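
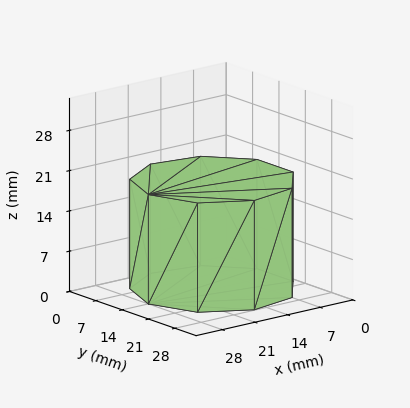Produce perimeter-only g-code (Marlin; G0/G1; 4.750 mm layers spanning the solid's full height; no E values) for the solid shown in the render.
Reading the render: the shape is a regular 9-sided prism (a cylinder approximated with 9 flat sides), circumscribed radius ≈ 14 mm, height ≈ 19 mm (dimensions read to the nearest mm from the axis ticks). For the g-code, the solid's height is divided into equal slices at the stated Δz and each level perimeter traced with G1 moves after a G0 lift.

; perimeter-only toolpath
G21 ; units = mm
G90 ; absolute positioning
G28 ; home
; layer 1
G0 Z4.750
G0 X28.000 Y14.000
G1 X24.725 Y22.999
G1 X16.431 Y27.787
G1 X7.000 Y26.124
G1 X0.844 Y18.788
G1 X0.844 Y9.212
G1 X7.000 Y1.876
G1 X16.431 Y0.213
G1 X24.725 Y5.001
G1 X28.000 Y14.000
; layer 2
G0 Z9.500
G0 X28.000 Y14.000
G1 X24.725 Y22.999
G1 X16.431 Y27.787
G1 X7.000 Y26.124
G1 X0.844 Y18.788
G1 X0.844 Y9.212
G1 X7.000 Y1.876
G1 X16.431 Y0.213
G1 X24.725 Y5.001
G1 X28.000 Y14.000
; layer 3
G0 Z14.250
G0 X28.000 Y14.000
G1 X24.725 Y22.999
G1 X16.431 Y27.787
G1 X7.000 Y26.124
G1 X0.844 Y18.788
G1 X0.844 Y9.212
G1 X7.000 Y1.876
G1 X16.431 Y0.213
G1 X24.725 Y5.001
G1 X28.000 Y14.000
; layer 4
G0 Z19.000
G0 X28.000 Y14.000
G1 X24.725 Y22.999
G1 X16.431 Y27.787
G1 X7.000 Y26.124
G1 X0.844 Y18.788
G1 X0.844 Y9.212
G1 X7.000 Y1.876
G1 X16.431 Y0.213
G1 X24.725 Y5.001
G1 X28.000 Y14.000
M2 ; end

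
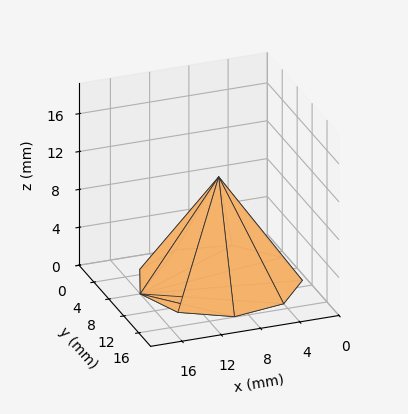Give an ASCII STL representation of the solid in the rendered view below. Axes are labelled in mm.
Reading the render: the shape is a regular 9-sided pyramid, base circumscribed radius ≈ 8 mm, apex at z ≈ 11 mm (dimensions read to the nearest mm from the axis ticks). For the STL, each face is triangulated and given an outward normal.

solid part
  facet normal 0.0000 0.0000 -1.0000
    outer loop
      vertex 9.4 15.9 0.0
      vertex 14.1 13.1 0.0
      vertex 16.0 8.0 0.0
    endloop
  endfacet
  facet normal 0.0000 0.0000 -1.0000
    outer loop
      vertex 4.0 14.9 0.0
      vertex 9.4 15.9 0.0
      vertex 16.0 8.0 0.0
    endloop
  endfacet
  facet normal 0.0000 0.0000 -1.0000
    outer loop
      vertex 0.5 10.7 0.0
      vertex 4.0 14.9 0.0
      vertex 16.0 8.0 0.0
    endloop
  endfacet
  facet normal 0.0000 0.0000 -1.0000
    outer loop
      vertex 0.5 5.3 0.0
      vertex 0.5 10.7 0.0
      vertex 16.0 8.0 0.0
    endloop
  endfacet
  facet normal 0.0000 0.0000 -1.0000
    outer loop
      vertex 4.0 1.1 0.0
      vertex 0.5 5.3 0.0
      vertex 16.0 8.0 0.0
    endloop
  endfacet
  facet normal 0.0000 0.0000 -1.0000
    outer loop
      vertex 9.4 0.1 0.0
      vertex 4.0 1.1 0.0
      vertex 16.0 8.0 0.0
    endloop
  endfacet
  facet normal 0.0000 0.0000 -1.0000
    outer loop
      vertex 14.1 2.9 0.0
      vertex 9.4 0.1 0.0
      vertex 16.0 8.0 0.0
    endloop
  endfacet
  facet normal 0.7744 0.2885 0.5632
    outer loop
      vertex 16.0 8.0 0.0
      vertex 14.1 13.1 0.0
      vertex 8.0 8.0 11.0
    endloop
  endfacet
  facet normal 0.4228 0.7097 0.5635
    outer loop
      vertex 14.1 13.1 0.0
      vertex 9.4 15.9 0.0
      vertex 8.0 8.0 11.0
    endloop
  endfacet
  facet normal -0.1504 0.8120 0.5640
    outer loop
      vertex 9.4 15.9 0.0
      vertex 4.0 14.9 0.0
      vertex 8.0 8.0 11.0
    endloop
  endfacet
  facet normal -0.6350 0.5292 0.5628
    outer loop
      vertex 4.0 14.9 0.0
      vertex 0.5 10.7 0.0
      vertex 8.0 8.0 11.0
    endloop
  endfacet
  facet normal -0.8262 0.0000 0.5633
    outer loop
      vertex 0.5 10.7 0.0
      vertex 0.5 5.3 0.0
      vertex 8.0 8.0 11.0
    endloop
  endfacet
  facet normal -0.6350 -0.5292 0.5628
    outer loop
      vertex 0.5 5.3 0.0
      vertex 4.0 1.1 0.0
      vertex 8.0 8.0 11.0
    endloop
  endfacet
  facet normal -0.1504 -0.8120 0.5640
    outer loop
      vertex 4.0 1.1 0.0
      vertex 9.4 0.1 0.0
      vertex 8.0 8.0 11.0
    endloop
  endfacet
  facet normal 0.4228 -0.7097 0.5635
    outer loop
      vertex 9.4 0.1 0.0
      vertex 14.1 2.9 0.0
      vertex 8.0 8.0 11.0
    endloop
  endfacet
  facet normal 0.7744 -0.2885 0.5632
    outer loop
      vertex 14.1 2.9 0.0
      vertex 16.0 8.0 0.0
      vertex 8.0 8.0 11.0
    endloop
  endfacet
endsolid part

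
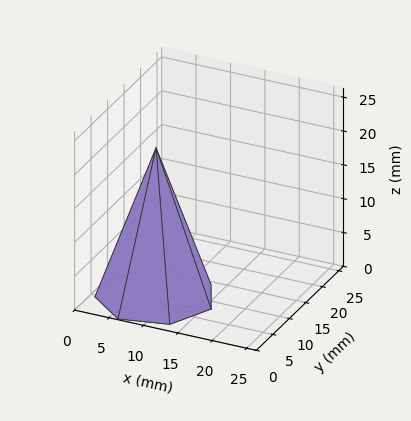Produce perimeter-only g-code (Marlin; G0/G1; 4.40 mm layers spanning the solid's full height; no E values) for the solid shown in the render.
Reading the render: the shape is a regular 7-sided pyramid, base circumscribed radius ≈ 8 mm, apex at z ≈ 22 mm (dimensions read to the nearest mm from the axis ticks). For the g-code, the solid's height is divided into equal slices at the stated Δz and each level perimeter traced with G1 moves after a G0 lift.

; perimeter-only toolpath
G21 ; units = mm
G90 ; absolute positioning
G28 ; home
; layer 1
G0 Z4.40
G0 X14.40 Y8.00
G1 X11.99 Y13.00
G1 X6.58 Y14.24
G1 X2.23 Y10.78
G1 X2.23 Y5.22
G1 X6.58 Y1.76
G1 X11.99 Y3.00
G1 X14.40 Y8.00
; layer 2
G0 Z8.80
G0 X12.80 Y8.00
G1 X10.99 Y11.75
G1 X6.93 Y12.68
G1 X3.67 Y10.08
G1 X3.67 Y5.92
G1 X6.93 Y3.32
G1 X10.99 Y4.25
G1 X12.80 Y8.00
; layer 3
G0 Z13.20
G0 X11.20 Y8.00
G1 X10.00 Y10.50
G1 X7.29 Y11.12
G1 X5.12 Y9.39
G1 X5.12 Y6.61
G1 X7.29 Y4.88
G1 X10.00 Y5.50
G1 X11.20 Y8.00
; layer 4
G0 Z17.60
G0 X9.60 Y8.00
G1 X9.00 Y9.25
G1 X7.64 Y9.56
G1 X6.56 Y8.69
G1 X6.56 Y7.31
G1 X7.64 Y6.44
G1 X9.00 Y6.75
G1 X9.60 Y8.00
M2 ; end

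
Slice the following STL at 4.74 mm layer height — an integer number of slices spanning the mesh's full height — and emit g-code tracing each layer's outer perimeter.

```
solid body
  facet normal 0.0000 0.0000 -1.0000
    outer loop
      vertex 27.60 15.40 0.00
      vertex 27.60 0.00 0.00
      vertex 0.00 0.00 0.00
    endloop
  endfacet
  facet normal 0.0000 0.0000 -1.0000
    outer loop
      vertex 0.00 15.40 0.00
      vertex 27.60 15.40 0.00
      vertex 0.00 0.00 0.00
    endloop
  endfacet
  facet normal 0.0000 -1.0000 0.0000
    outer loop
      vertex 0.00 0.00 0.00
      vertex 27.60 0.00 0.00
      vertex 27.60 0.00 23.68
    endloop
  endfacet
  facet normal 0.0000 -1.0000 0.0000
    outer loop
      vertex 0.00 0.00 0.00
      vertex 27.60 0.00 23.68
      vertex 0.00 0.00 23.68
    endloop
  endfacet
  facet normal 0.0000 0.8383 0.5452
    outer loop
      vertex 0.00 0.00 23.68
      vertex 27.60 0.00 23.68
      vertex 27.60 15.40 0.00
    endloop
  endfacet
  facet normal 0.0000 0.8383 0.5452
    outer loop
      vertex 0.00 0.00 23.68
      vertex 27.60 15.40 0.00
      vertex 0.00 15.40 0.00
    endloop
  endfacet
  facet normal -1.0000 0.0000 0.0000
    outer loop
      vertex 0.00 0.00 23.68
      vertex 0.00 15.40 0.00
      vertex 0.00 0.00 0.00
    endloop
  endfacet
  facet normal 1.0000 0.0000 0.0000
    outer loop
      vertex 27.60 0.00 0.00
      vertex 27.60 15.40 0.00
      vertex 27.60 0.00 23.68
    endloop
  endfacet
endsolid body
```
; perimeter-only toolpath
G21 ; units = mm
G90 ; absolute positioning
G28 ; home
; layer 1
G0 Z4.74
G0 X0.00 Y0.00
G1 X27.60 Y0.00
G1 X27.60 Y12.32
G1 X0.00 Y12.32
G1 X0.00 Y0.00
; layer 2
G0 Z9.47
G0 X0.00 Y0.00
G1 X27.60 Y0.00
G1 X27.60 Y9.24
G1 X0.00 Y9.24
G1 X0.00 Y0.00
; layer 3
G0 Z14.21
G0 X0.00 Y0.00
G1 X27.60 Y0.00
G1 X27.60 Y6.16
G1 X0.00 Y6.16
G1 X0.00 Y0.00
; layer 4
G0 Z18.94
G0 X0.00 Y0.00
G1 X27.60 Y0.00
G1 X27.60 Y3.08
G1 X0.00 Y3.08
G1 X0.00 Y0.00
M2 ; end

The solid is a wedge (ramp): 27.6 × 15.4 mm base, rising to 23.7 mm along the y=0 edge and sloping linearly to z=0 at y=15.4. Slicing at Δz = 4.74 mm — 5 equal slices spanning the solid's height, so layer i sits at z = i·h/5 — gives 4 non-empty perimeters. Each is a 4-segment closed polygon; G0 lifts to the layer z and rapids to the start vertex, then G1 traces the edges. The cross-section shrinks linearly with z (the slice at the apex is degenerate and omitted).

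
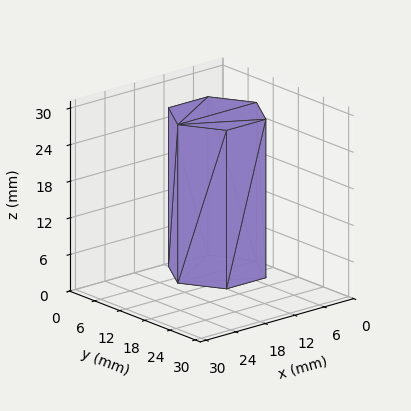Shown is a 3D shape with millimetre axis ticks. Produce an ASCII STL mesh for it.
Reading the render: the shape is a regular 6-sided prism (a cylinder approximated with 6 flat sides), circumscribed radius ≈ 8 mm, height ≈ 26 mm (dimensions read to the nearest mm from the axis ticks). For the STL, each face is triangulated and given an outward normal.

solid part
  facet normal 0.0000 0.0000 -1.0000
    outer loop
      vertex 4.000 14.928 0.000
      vertex 12.000 14.928 0.000
      vertex 16.000 8.000 0.000
    endloop
  endfacet
  facet normal 0.0000 0.0000 -1.0000
    outer loop
      vertex 0.000 8.000 0.000
      vertex 4.000 14.928 0.000
      vertex 16.000 8.000 0.000
    endloop
  endfacet
  facet normal 0.0000 0.0000 -1.0000
    outer loop
      vertex 4.000 1.072 0.000
      vertex 0.000 8.000 0.000
      vertex 16.000 8.000 0.000
    endloop
  endfacet
  facet normal 0.0000 0.0000 -1.0000
    outer loop
      vertex 12.000 1.072 0.000
      vertex 4.000 1.072 0.000
      vertex 16.000 8.000 0.000
    endloop
  endfacet
  facet normal 0.0000 0.0000 1.0000
    outer loop
      vertex 16.000 8.000 26.000
      vertex 12.000 14.928 26.000
      vertex 4.000 14.928 26.000
    endloop
  endfacet
  facet normal 0.0000 0.0000 1.0000
    outer loop
      vertex 16.000 8.000 26.000
      vertex 4.000 14.928 26.000
      vertex 0.000 8.000 26.000
    endloop
  endfacet
  facet normal 0.0000 0.0000 1.0000
    outer loop
      vertex 16.000 8.000 26.000
      vertex 0.000 8.000 26.000
      vertex 4.000 1.072 26.000
    endloop
  endfacet
  facet normal 0.0000 0.0000 1.0000
    outer loop
      vertex 16.000 8.000 26.000
      vertex 4.000 1.072 26.000
      vertex 12.000 1.072 26.000
    endloop
  endfacet
  facet normal 0.8660 0.5000 0.0000
    outer loop
      vertex 16.000 8.000 0.000
      vertex 12.000 14.928 0.000
      vertex 12.000 14.928 26.000
    endloop
  endfacet
  facet normal 0.8660 0.5000 0.0000
    outer loop
      vertex 16.000 8.000 0.000
      vertex 12.000 14.928 26.000
      vertex 16.000 8.000 26.000
    endloop
  endfacet
  facet normal 0.0000 1.0000 0.0000
    outer loop
      vertex 12.000 14.928 0.000
      vertex 4.000 14.928 0.000
      vertex 4.000 14.928 26.000
    endloop
  endfacet
  facet normal 0.0000 1.0000 0.0000
    outer loop
      vertex 12.000 14.928 0.000
      vertex 4.000 14.928 26.000
      vertex 12.000 14.928 26.000
    endloop
  endfacet
  facet normal -0.8660 0.5000 0.0000
    outer loop
      vertex 4.000 14.928 0.000
      vertex 0.000 8.000 0.000
      vertex 0.000 8.000 26.000
    endloop
  endfacet
  facet normal -0.8660 0.5000 0.0000
    outer loop
      vertex 4.000 14.928 0.000
      vertex 0.000 8.000 26.000
      vertex 4.000 14.928 26.000
    endloop
  endfacet
  facet normal -0.8660 -0.5000 0.0000
    outer loop
      vertex 0.000 8.000 0.000
      vertex 4.000 1.072 0.000
      vertex 4.000 1.072 26.000
    endloop
  endfacet
  facet normal -0.8660 -0.5000 0.0000
    outer loop
      vertex 0.000 8.000 0.000
      vertex 4.000 1.072 26.000
      vertex 0.000 8.000 26.000
    endloop
  endfacet
  facet normal 0.0000 -1.0000 0.0000
    outer loop
      vertex 4.000 1.072 0.000
      vertex 12.000 1.072 0.000
      vertex 12.000 1.072 26.000
    endloop
  endfacet
  facet normal 0.0000 -1.0000 0.0000
    outer loop
      vertex 4.000 1.072 0.000
      vertex 12.000 1.072 26.000
      vertex 4.000 1.072 26.000
    endloop
  endfacet
  facet normal 0.8660 -0.5000 0.0000
    outer loop
      vertex 12.000 1.072 0.000
      vertex 16.000 8.000 0.000
      vertex 16.000 8.000 26.000
    endloop
  endfacet
  facet normal 0.8660 -0.5000 0.0000
    outer loop
      vertex 12.000 1.072 0.000
      vertex 16.000 8.000 26.000
      vertex 12.000 1.072 26.000
    endloop
  endfacet
endsolid part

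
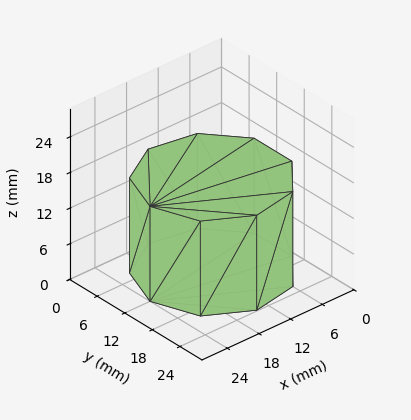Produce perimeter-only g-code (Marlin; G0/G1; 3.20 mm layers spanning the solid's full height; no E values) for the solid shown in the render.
Reading the render: the shape is a regular 9-sided prism (a cylinder approximated with 9 flat sides), circumscribed radius ≈ 12 mm, height ≈ 16 mm (dimensions read to the nearest mm from the axis ticks). For the g-code, the solid's height is divided into equal slices at the stated Δz and each level perimeter traced with G1 moves after a G0 lift.

; perimeter-only toolpath
G21 ; units = mm
G90 ; absolute positioning
G28 ; home
; layer 1
G0 Z3.20
G0 X24.00 Y12.00
G1 X21.19 Y19.71
G1 X14.08 Y23.82
G1 X6.00 Y22.39
G1 X0.72 Y16.10
G1 X0.72 Y7.90
G1 X6.00 Y1.61
G1 X14.08 Y0.18
G1 X21.19 Y4.29
G1 X24.00 Y12.00
; layer 2
G0 Z6.40
G0 X24.00 Y12.00
G1 X21.19 Y19.71
G1 X14.08 Y23.82
G1 X6.00 Y22.39
G1 X0.72 Y16.10
G1 X0.72 Y7.90
G1 X6.00 Y1.61
G1 X14.08 Y0.18
G1 X21.19 Y4.29
G1 X24.00 Y12.00
; layer 3
G0 Z9.60
G0 X24.00 Y12.00
G1 X21.19 Y19.71
G1 X14.08 Y23.82
G1 X6.00 Y22.39
G1 X0.72 Y16.10
G1 X0.72 Y7.90
G1 X6.00 Y1.61
G1 X14.08 Y0.18
G1 X21.19 Y4.29
G1 X24.00 Y12.00
; layer 4
G0 Z12.80
G0 X24.00 Y12.00
G1 X21.19 Y19.71
G1 X14.08 Y23.82
G1 X6.00 Y22.39
G1 X0.72 Y16.10
G1 X0.72 Y7.90
G1 X6.00 Y1.61
G1 X14.08 Y0.18
G1 X21.19 Y4.29
G1 X24.00 Y12.00
; layer 5
G0 Z16.00
G0 X24.00 Y12.00
G1 X21.19 Y19.71
G1 X14.08 Y23.82
G1 X6.00 Y22.39
G1 X0.72 Y16.10
G1 X0.72 Y7.90
G1 X6.00 Y1.61
G1 X14.08 Y0.18
G1 X21.19 Y4.29
G1 X24.00 Y12.00
M2 ; end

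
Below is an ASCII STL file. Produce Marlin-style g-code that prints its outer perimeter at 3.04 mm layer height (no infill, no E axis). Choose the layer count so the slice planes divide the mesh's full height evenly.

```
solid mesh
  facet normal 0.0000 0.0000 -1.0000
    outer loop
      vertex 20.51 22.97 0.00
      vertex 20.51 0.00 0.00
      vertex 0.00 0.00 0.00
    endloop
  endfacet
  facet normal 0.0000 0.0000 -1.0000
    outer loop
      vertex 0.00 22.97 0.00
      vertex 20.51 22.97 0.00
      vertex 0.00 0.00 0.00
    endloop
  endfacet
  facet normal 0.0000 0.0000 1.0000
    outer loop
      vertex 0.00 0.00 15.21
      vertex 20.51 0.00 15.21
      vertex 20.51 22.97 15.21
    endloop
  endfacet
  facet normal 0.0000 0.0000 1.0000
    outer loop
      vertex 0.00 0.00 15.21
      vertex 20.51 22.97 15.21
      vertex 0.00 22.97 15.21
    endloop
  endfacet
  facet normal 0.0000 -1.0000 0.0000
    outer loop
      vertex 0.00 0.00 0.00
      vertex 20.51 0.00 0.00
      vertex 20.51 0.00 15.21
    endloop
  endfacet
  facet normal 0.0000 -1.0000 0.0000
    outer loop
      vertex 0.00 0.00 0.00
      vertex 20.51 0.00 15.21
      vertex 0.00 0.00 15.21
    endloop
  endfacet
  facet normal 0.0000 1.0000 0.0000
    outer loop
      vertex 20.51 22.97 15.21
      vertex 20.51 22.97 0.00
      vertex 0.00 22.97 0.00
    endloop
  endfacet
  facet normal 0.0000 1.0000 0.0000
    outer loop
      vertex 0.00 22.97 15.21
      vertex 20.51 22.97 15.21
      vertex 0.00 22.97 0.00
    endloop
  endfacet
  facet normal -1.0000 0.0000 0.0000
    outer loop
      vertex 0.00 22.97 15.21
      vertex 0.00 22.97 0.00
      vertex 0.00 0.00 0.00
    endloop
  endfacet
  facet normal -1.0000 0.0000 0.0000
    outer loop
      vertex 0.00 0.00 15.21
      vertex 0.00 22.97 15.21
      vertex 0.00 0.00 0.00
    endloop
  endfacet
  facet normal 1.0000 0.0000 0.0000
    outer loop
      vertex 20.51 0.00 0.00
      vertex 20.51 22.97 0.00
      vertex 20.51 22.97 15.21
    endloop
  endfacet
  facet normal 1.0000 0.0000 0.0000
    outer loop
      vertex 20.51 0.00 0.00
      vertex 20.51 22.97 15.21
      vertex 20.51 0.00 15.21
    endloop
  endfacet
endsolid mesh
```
; perimeter-only toolpath
G21 ; units = mm
G90 ; absolute positioning
G28 ; home
; layer 1
G0 Z3.04
G0 X0.00 Y0.00
G1 X20.51 Y0.00
G1 X20.51 Y22.97
G1 X0.00 Y22.97
G1 X0.00 Y0.00
; layer 2
G0 Z6.08
G0 X0.00 Y0.00
G1 X20.51 Y0.00
G1 X20.51 Y22.97
G1 X0.00 Y22.97
G1 X0.00 Y0.00
; layer 3
G0 Z9.13
G0 X0.00 Y0.00
G1 X20.51 Y0.00
G1 X20.51 Y22.97
G1 X0.00 Y22.97
G1 X0.00 Y0.00
; layer 4
G0 Z12.17
G0 X0.00 Y0.00
G1 X20.51 Y0.00
G1 X20.51 Y22.97
G1 X0.00 Y22.97
G1 X0.00 Y0.00
; layer 5
G0 Z15.21
G0 X0.00 Y0.00
G1 X20.51 Y0.00
G1 X20.51 Y22.97
G1 X0.00 Y22.97
G1 X0.00 Y0.00
M2 ; end

The solid is a rectangular box, roughly 20.5 × 23 mm footprint and 15.2 mm tall. Slicing at Δz = 3.04 mm — 5 equal slices spanning the solid's height, so layer i sits at z = i·h/5 — gives 5 non-empty perimeters. Each is a 4-segment closed polygon; G0 lifts to the layer z and rapids to the start vertex, then G1 traces the edges.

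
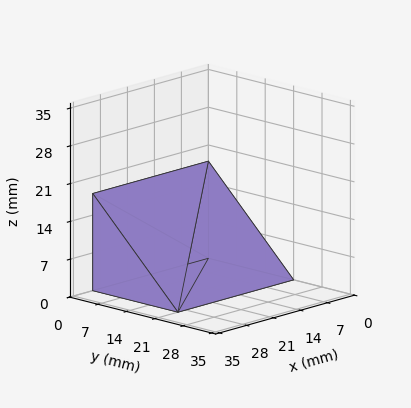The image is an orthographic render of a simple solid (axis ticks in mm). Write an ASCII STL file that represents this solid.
Reading the render: the shape is a wedge (ramp): 30 × 21 mm base, rising to 18 mm along the y=0 edge and sloping linearly to z=0 at y=21 (dimensions read to the nearest mm from the axis ticks). For the STL, each face is triangulated and given an outward normal.

solid part
  facet normal 0.0000 0.0000 -1.0000
    outer loop
      vertex 30.00 21.00 0.00
      vertex 30.00 0.00 0.00
      vertex 0.00 0.00 0.00
    endloop
  endfacet
  facet normal 0.0000 0.0000 -1.0000
    outer loop
      vertex 0.00 21.00 0.00
      vertex 30.00 21.00 0.00
      vertex 0.00 0.00 0.00
    endloop
  endfacet
  facet normal 0.0000 -1.0000 0.0000
    outer loop
      vertex 0.00 0.00 0.00
      vertex 30.00 0.00 0.00
      vertex 30.00 0.00 18.00
    endloop
  endfacet
  facet normal 0.0000 -1.0000 0.0000
    outer loop
      vertex 0.00 0.00 0.00
      vertex 30.00 0.00 18.00
      vertex 0.00 0.00 18.00
    endloop
  endfacet
  facet normal 0.0000 0.6508 0.7593
    outer loop
      vertex 0.00 0.00 18.00
      vertex 30.00 0.00 18.00
      vertex 30.00 21.00 0.00
    endloop
  endfacet
  facet normal 0.0000 0.6508 0.7593
    outer loop
      vertex 0.00 0.00 18.00
      vertex 30.00 21.00 0.00
      vertex 0.00 21.00 0.00
    endloop
  endfacet
  facet normal -1.0000 0.0000 0.0000
    outer loop
      vertex 0.00 0.00 18.00
      vertex 0.00 21.00 0.00
      vertex 0.00 0.00 0.00
    endloop
  endfacet
  facet normal 1.0000 0.0000 0.0000
    outer loop
      vertex 30.00 0.00 0.00
      vertex 30.00 21.00 0.00
      vertex 30.00 0.00 18.00
    endloop
  endfacet
endsolid part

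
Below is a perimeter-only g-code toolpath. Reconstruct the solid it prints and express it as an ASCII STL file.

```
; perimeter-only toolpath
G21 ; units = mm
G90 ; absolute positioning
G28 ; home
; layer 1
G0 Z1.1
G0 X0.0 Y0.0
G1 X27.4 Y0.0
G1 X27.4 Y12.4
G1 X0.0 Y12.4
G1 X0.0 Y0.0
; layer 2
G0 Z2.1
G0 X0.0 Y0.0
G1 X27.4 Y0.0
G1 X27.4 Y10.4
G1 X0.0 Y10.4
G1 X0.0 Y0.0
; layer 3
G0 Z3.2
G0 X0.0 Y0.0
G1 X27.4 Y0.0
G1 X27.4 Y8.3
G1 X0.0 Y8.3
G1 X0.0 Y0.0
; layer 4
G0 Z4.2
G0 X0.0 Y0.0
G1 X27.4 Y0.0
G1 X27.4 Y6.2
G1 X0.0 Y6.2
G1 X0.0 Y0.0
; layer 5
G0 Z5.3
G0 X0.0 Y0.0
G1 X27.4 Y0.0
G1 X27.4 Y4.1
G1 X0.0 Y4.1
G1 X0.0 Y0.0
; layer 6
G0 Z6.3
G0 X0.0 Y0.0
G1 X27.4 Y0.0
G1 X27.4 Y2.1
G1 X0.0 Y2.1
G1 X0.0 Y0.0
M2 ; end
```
solid part
  facet normal 0.0000 0.0000 -1.0000
    outer loop
      vertex 27.4 14.5 0.0
      vertex 27.4 0.0 0.0
      vertex 0.0 0.0 0.0
    endloop
  endfacet
  facet normal 0.0000 0.0000 -1.0000
    outer loop
      vertex 0.0 14.5 0.0
      vertex 27.4 14.5 0.0
      vertex 0.0 0.0 0.0
    endloop
  endfacet
  facet normal 0.0000 -1.0000 0.0000
    outer loop
      vertex 0.0 0.0 0.0
      vertex 27.4 0.0 0.0
      vertex 27.4 0.0 7.4
    endloop
  endfacet
  facet normal 0.0000 -1.0000 0.0000
    outer loop
      vertex 0.0 0.0 0.0
      vertex 27.4 0.0 7.4
      vertex 0.0 0.0 7.4
    endloop
  endfacet
  facet normal 0.0000 0.4546 0.8907
    outer loop
      vertex 0.0 0.0 7.4
      vertex 27.4 0.0 7.4
      vertex 27.4 14.5 0.0
    endloop
  endfacet
  facet normal 0.0000 0.4546 0.8907
    outer loop
      vertex 0.0 0.0 7.4
      vertex 27.4 14.5 0.0
      vertex 0.0 14.5 0.0
    endloop
  endfacet
  facet normal -1.0000 0.0000 0.0000
    outer loop
      vertex 0.0 0.0 7.4
      vertex 0.0 14.5 0.0
      vertex 0.0 0.0 0.0
    endloop
  endfacet
  facet normal 1.0000 0.0000 0.0000
    outer loop
      vertex 27.4 0.0 0.0
      vertex 27.4 14.5 0.0
      vertex 27.4 0.0 7.4
    endloop
  endfacet
endsolid part

The G0 Z moves step by Δz≈1.1 mm. The G1 loops shrink linearly with z, so the solid tapers from its base footprint up to z≈7.4. Closing with a flat bottom cap and the tapered top and triangulating gives 8 facets — a wedge (ramp): 27.4 × 14.5 mm base, rising to 7.4 mm along the y=0 edge and sloping linearly to z=0 at y=14.5.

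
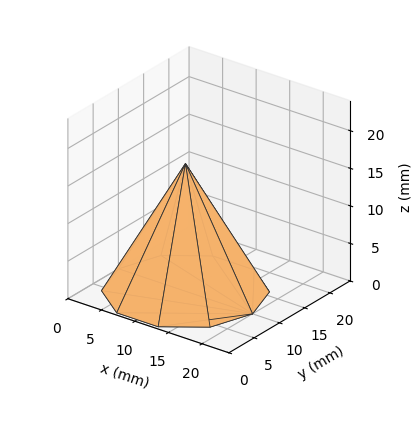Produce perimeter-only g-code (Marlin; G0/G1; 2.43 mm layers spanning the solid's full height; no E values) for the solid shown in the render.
Reading the render: the shape is a regular 10-sided pyramid, base circumscribed radius ≈ 10 mm, apex at z ≈ 17 mm (dimensions read to the nearest mm from the axis ticks). For the g-code, the solid's height is divided into equal slices at the stated Δz and each level perimeter traced with G1 moves after a G0 lift.

; perimeter-only toolpath
G21 ; units = mm
G90 ; absolute positioning
G28 ; home
; layer 1
G0 Z2.43
G0 X18.57 Y10.00
G1 X16.93 Y15.04
G1 X12.65 Y18.15
G1 X7.35 Y18.15
G1 X3.07 Y15.04
G1 X1.43 Y10.00
G1 X3.07 Y4.96
G1 X7.35 Y1.85
G1 X12.65 Y1.85
G1 X16.93 Y4.96
G1 X18.57 Y10.00
; layer 2
G0 Z4.86
G0 X17.14 Y10.00
G1 X15.78 Y14.20
G1 X12.21 Y16.79
G1 X7.79 Y16.79
G1 X4.22 Y14.20
G1 X2.86 Y10.00
G1 X4.22 Y5.80
G1 X7.79 Y3.21
G1 X12.21 Y3.21
G1 X15.78 Y5.80
G1 X17.14 Y10.00
; layer 3
G0 Z7.29
G0 X15.71 Y10.00
G1 X14.62 Y13.36
G1 X11.77 Y15.43
G1 X8.23 Y15.43
G1 X5.38 Y13.36
G1 X4.29 Y10.00
G1 X5.38 Y6.64
G1 X8.23 Y4.57
G1 X11.77 Y4.57
G1 X14.62 Y6.64
G1 X15.71 Y10.00
; layer 4
G0 Z9.71
G0 X14.29 Y10.00
G1 X13.47 Y12.52
G1 X11.32 Y14.08
G1 X8.68 Y14.08
G1 X6.53 Y12.52
G1 X5.71 Y10.00
G1 X6.53 Y7.48
G1 X8.68 Y5.92
G1 X11.32 Y5.92
G1 X13.47 Y7.48
G1 X14.29 Y10.00
; layer 5
G0 Z12.14
G0 X12.86 Y10.00
G1 X12.31 Y11.68
G1 X10.88 Y12.72
G1 X9.12 Y12.72
G1 X7.69 Y11.68
G1 X7.14 Y10.00
G1 X7.69 Y8.32
G1 X9.12 Y7.28
G1 X10.88 Y7.28
G1 X12.31 Y8.32
G1 X12.86 Y10.00
; layer 6
G0 Z14.57
G0 X11.43 Y10.00
G1 X11.16 Y10.84
G1 X10.44 Y11.36
G1 X9.56 Y11.36
G1 X8.84 Y10.84
G1 X8.57 Y10.00
G1 X8.84 Y9.16
G1 X9.56 Y8.64
G1 X10.44 Y8.64
G1 X11.16 Y9.16
G1 X11.43 Y10.00
M2 ; end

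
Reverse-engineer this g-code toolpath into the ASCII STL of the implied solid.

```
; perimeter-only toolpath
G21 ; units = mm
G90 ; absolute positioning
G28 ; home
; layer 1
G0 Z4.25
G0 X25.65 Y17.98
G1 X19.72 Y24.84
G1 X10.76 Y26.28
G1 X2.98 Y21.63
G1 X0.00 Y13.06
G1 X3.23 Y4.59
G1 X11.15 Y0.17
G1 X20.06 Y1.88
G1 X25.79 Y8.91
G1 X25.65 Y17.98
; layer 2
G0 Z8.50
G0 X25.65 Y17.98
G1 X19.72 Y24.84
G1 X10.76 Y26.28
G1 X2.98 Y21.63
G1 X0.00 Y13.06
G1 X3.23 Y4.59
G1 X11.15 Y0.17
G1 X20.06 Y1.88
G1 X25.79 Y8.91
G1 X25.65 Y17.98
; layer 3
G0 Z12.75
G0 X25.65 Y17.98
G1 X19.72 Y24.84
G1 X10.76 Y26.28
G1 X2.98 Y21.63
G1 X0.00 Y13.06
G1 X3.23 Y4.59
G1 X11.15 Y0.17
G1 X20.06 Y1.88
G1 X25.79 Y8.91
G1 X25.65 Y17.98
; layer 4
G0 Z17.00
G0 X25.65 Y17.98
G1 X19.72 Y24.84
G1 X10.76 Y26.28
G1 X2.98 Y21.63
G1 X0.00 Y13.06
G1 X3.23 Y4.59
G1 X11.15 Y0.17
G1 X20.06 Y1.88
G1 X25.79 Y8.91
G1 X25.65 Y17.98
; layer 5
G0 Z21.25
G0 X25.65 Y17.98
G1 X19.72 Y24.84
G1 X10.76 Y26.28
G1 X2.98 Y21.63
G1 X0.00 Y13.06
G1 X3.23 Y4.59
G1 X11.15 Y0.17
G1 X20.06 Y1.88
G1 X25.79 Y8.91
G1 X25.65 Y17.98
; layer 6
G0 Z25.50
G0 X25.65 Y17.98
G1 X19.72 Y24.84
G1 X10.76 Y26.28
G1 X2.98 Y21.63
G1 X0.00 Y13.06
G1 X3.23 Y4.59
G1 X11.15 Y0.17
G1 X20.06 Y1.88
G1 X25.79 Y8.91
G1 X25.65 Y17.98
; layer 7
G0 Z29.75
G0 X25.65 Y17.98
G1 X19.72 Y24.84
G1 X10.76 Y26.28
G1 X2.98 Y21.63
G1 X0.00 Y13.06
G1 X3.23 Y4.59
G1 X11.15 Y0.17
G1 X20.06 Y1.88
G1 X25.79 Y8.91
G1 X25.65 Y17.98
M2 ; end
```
solid part
  facet normal 0.0000 0.0000 -1.0000
    outer loop
      vertex 10.76 26.28 0.00
      vertex 19.72 24.84 0.00
      vertex 25.65 17.98 0.00
    endloop
  endfacet
  facet normal 0.0000 0.0000 -1.0000
    outer loop
      vertex 2.98 21.63 0.00
      vertex 10.76 26.28 0.00
      vertex 25.65 17.98 0.00
    endloop
  endfacet
  facet normal 0.0000 0.0000 -1.0000
    outer loop
      vertex 0.00 13.06 0.00
      vertex 2.98 21.63 0.00
      vertex 25.65 17.98 0.00
    endloop
  endfacet
  facet normal 0.0000 0.0000 -1.0000
    outer loop
      vertex 3.23 4.59 0.00
      vertex 0.00 13.06 0.00
      vertex 25.65 17.98 0.00
    endloop
  endfacet
  facet normal 0.0000 0.0000 -1.0000
    outer loop
      vertex 11.15 0.17 0.00
      vertex 3.23 4.59 0.00
      vertex 25.65 17.98 0.00
    endloop
  endfacet
  facet normal 0.0000 0.0000 -1.0000
    outer loop
      vertex 20.06 1.88 0.00
      vertex 11.15 0.17 0.00
      vertex 25.65 17.98 0.00
    endloop
  endfacet
  facet normal 0.0000 0.0000 -1.0000
    outer loop
      vertex 25.79 8.91 0.00
      vertex 20.06 1.88 0.00
      vertex 25.65 17.98 0.00
    endloop
  endfacet
  facet normal 0.0000 0.0000 1.0000
    outer loop
      vertex 25.65 17.98 29.75
      vertex 19.72 24.84 29.75
      vertex 10.76 26.28 29.75
    endloop
  endfacet
  facet normal 0.0000 0.0000 1.0000
    outer loop
      vertex 25.65 17.98 29.75
      vertex 10.76 26.28 29.75
      vertex 2.98 21.63 29.75
    endloop
  endfacet
  facet normal 0.0000 0.0000 1.0000
    outer loop
      vertex 25.65 17.98 29.75
      vertex 2.98 21.63 29.75
      vertex 0.00 13.06 29.75
    endloop
  endfacet
  facet normal 0.0000 0.0000 1.0000
    outer loop
      vertex 25.65 17.98 29.75
      vertex 0.00 13.06 29.75
      vertex 3.23 4.59 29.75
    endloop
  endfacet
  facet normal 0.0000 0.0000 1.0000
    outer loop
      vertex 25.65 17.98 29.75
      vertex 3.23 4.59 29.75
      vertex 11.15 0.17 29.75
    endloop
  endfacet
  facet normal 0.0000 0.0000 1.0000
    outer loop
      vertex 25.65 17.98 29.75
      vertex 11.15 0.17 29.75
      vertex 20.06 1.88 29.75
    endloop
  endfacet
  facet normal 0.0000 0.0000 1.0000
    outer loop
      vertex 25.65 17.98 29.75
      vertex 20.06 1.88 29.75
      vertex 25.79 8.91 29.75
    endloop
  endfacet
  facet normal 0.7565 0.6540 0.0000
    outer loop
      vertex 25.65 17.98 0.00
      vertex 19.72 24.84 0.00
      vertex 19.72 24.84 29.75
    endloop
  endfacet
  facet normal 0.7565 0.6540 0.0000
    outer loop
      vertex 25.65 17.98 0.00
      vertex 19.72 24.84 29.75
      vertex 25.65 17.98 29.75
    endloop
  endfacet
  facet normal 0.1587 0.9873 0.0000
    outer loop
      vertex 19.72 24.84 0.00
      vertex 10.76 26.28 0.00
      vertex 10.76 26.28 29.75
    endloop
  endfacet
  facet normal 0.1587 0.9873 0.0000
    outer loop
      vertex 19.72 24.84 0.00
      vertex 10.76 26.28 29.75
      vertex 19.72 24.84 29.75
    endloop
  endfacet
  facet normal -0.5130 0.8584 0.0000
    outer loop
      vertex 10.76 26.28 0.00
      vertex 2.98 21.63 0.00
      vertex 2.98 21.63 29.75
    endloop
  endfacet
  facet normal -0.5130 0.8584 0.0000
    outer loop
      vertex 10.76 26.28 0.00
      vertex 2.98 21.63 29.75
      vertex 10.76 26.28 29.75
    endloop
  endfacet
  facet normal -0.9445 0.3284 0.0000
    outer loop
      vertex 2.98 21.63 0.00
      vertex 0.00 13.06 0.00
      vertex 0.00 13.06 29.75
    endloop
  endfacet
  facet normal -0.9445 0.3284 0.0000
    outer loop
      vertex 2.98 21.63 0.00
      vertex 0.00 13.06 29.75
      vertex 2.98 21.63 29.75
    endloop
  endfacet
  facet normal -0.9344 -0.3563 0.0000
    outer loop
      vertex 0.00 13.06 0.00
      vertex 3.23 4.59 0.00
      vertex 3.23 4.59 29.75
    endloop
  endfacet
  facet normal -0.9344 -0.3563 0.0000
    outer loop
      vertex 0.00 13.06 0.00
      vertex 3.23 4.59 29.75
      vertex 0.00 13.06 29.75
    endloop
  endfacet
  facet normal -0.4873 -0.8732 0.0000
    outer loop
      vertex 3.23 4.59 0.00
      vertex 11.15 0.17 0.00
      vertex 11.15 0.17 29.75
    endloop
  endfacet
  facet normal -0.4873 -0.8732 0.0000
    outer loop
      vertex 3.23 4.59 0.00
      vertex 11.15 0.17 29.75
      vertex 3.23 4.59 29.75
    endloop
  endfacet
  facet normal 0.1885 -0.9821 0.0000
    outer loop
      vertex 11.15 0.17 0.00
      vertex 20.06 1.88 0.00
      vertex 20.06 1.88 29.75
    endloop
  endfacet
  facet normal 0.1885 -0.9821 0.0000
    outer loop
      vertex 11.15 0.17 0.00
      vertex 20.06 1.88 29.75
      vertex 11.15 0.17 29.75
    endloop
  endfacet
  facet normal 0.7751 -0.6318 0.0000
    outer loop
      vertex 20.06 1.88 0.00
      vertex 25.79 8.91 0.00
      vertex 25.79 8.91 29.75
    endloop
  endfacet
  facet normal 0.7751 -0.6318 0.0000
    outer loop
      vertex 20.06 1.88 0.00
      vertex 25.79 8.91 29.75
      vertex 20.06 1.88 29.75
    endloop
  endfacet
  facet normal 0.9999 0.0154 0.0000
    outer loop
      vertex 25.79 8.91 0.00
      vertex 25.65 17.98 0.00
      vertex 25.65 17.98 29.75
    endloop
  endfacet
  facet normal 0.9999 0.0154 0.0000
    outer loop
      vertex 25.79 8.91 0.00
      vertex 25.65 17.98 29.75
      vertex 25.79 8.91 29.75
    endloop
  endfacet
endsolid part

The G0 Z moves step by Δz≈4.25 mm. Every layer's G1 loop is the same polygon, so the solid is a straight extrusion of it from z=0 to z≈29.8. Closing with flat bottom and top caps and triangulating gives 32 facets — a regular 9-sided prism (a cylinder approximated with 9 flat sides), circumscribed radius ≈ 13.3 mm, height ≈ 29.8 mm.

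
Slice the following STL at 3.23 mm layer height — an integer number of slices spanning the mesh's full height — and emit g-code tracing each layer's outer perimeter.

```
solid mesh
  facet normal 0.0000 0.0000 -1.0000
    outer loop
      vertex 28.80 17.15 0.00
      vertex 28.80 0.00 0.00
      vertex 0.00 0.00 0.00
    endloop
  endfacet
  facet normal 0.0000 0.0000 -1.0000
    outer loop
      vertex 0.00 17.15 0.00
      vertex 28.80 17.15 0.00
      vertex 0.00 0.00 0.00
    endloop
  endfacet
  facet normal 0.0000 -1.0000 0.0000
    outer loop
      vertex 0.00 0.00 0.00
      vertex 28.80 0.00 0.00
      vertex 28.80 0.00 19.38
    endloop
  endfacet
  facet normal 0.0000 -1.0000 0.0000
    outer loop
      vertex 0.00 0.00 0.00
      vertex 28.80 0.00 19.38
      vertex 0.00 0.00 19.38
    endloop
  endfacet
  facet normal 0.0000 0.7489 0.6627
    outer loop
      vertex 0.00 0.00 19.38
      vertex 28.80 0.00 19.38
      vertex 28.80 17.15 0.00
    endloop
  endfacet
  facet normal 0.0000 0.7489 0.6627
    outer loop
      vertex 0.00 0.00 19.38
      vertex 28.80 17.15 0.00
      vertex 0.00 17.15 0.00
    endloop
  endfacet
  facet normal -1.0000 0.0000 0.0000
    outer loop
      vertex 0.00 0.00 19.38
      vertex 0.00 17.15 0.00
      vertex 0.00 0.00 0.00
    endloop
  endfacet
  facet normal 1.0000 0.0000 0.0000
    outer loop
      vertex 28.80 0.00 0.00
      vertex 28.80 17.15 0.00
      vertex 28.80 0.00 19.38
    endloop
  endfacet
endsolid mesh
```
; perimeter-only toolpath
G21 ; units = mm
G90 ; absolute positioning
G28 ; home
; layer 1
G0 Z3.23
G0 X0.00 Y0.00
G1 X28.80 Y0.00
G1 X28.80 Y14.29
G1 X0.00 Y14.29
G1 X0.00 Y0.00
; layer 2
G0 Z6.46
G0 X0.00 Y0.00
G1 X28.80 Y0.00
G1 X28.80 Y11.43
G1 X0.00 Y11.43
G1 X0.00 Y0.00
; layer 3
G0 Z9.69
G0 X0.00 Y0.00
G1 X28.80 Y0.00
G1 X28.80 Y8.57
G1 X0.00 Y8.57
G1 X0.00 Y0.00
; layer 4
G0 Z12.92
G0 X0.00 Y0.00
G1 X28.80 Y0.00
G1 X28.80 Y5.72
G1 X0.00 Y5.72
G1 X0.00 Y0.00
; layer 5
G0 Z16.15
G0 X0.00 Y0.00
G1 X28.80 Y0.00
G1 X28.80 Y2.86
G1 X0.00 Y2.86
G1 X0.00 Y0.00
M2 ; end

The solid is a wedge (ramp): 28.8 × 17.1 mm base, rising to 19.4 mm along the y=0 edge and sloping linearly to z=0 at y=17.1. Slicing at Δz = 3.23 mm — 6 equal slices spanning the solid's height, so layer i sits at z = i·h/6 — gives 5 non-empty perimeters. Each is a 4-segment closed polygon; G0 lifts to the layer z and rapids to the start vertex, then G1 traces the edges. The cross-section shrinks linearly with z (the slice at the apex is degenerate and omitted).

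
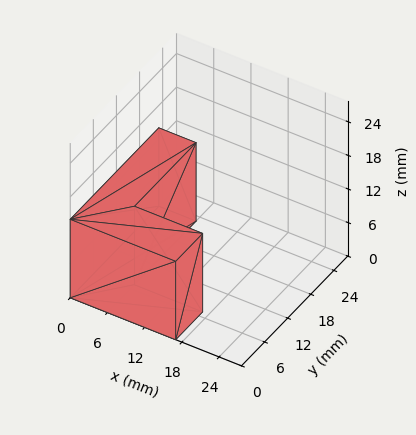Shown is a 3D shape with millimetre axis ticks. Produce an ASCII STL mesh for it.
Reading the render: the shape is an L-shaped prism: outer 17 × 23 mm, arm thicknesses ≈ 7 mm (horizontal) and 6 mm (vertical), extruded 14 mm in z (dimensions read to the nearest mm from the axis ticks). For the STL, each face is triangulated and given an outward normal.

solid part
  facet normal 0.0000 0.0000 -1.0000
    outer loop
      vertex 17.000 7.000 0.000
      vertex 17.000 0.000 0.000
      vertex 0.000 0.000 0.000
    endloop
  endfacet
  facet normal 0.0000 0.0000 -1.0000
    outer loop
      vertex 6.000 7.000 0.000
      vertex 17.000 7.000 0.000
      vertex 0.000 0.000 0.000
    endloop
  endfacet
  facet normal 0.0000 0.0000 -1.0000
    outer loop
      vertex 6.000 23.000 0.000
      vertex 6.000 7.000 0.000
      vertex 0.000 0.000 0.000
    endloop
  endfacet
  facet normal 0.0000 0.0000 -1.0000
    outer loop
      vertex 0.000 23.000 0.000
      vertex 6.000 23.000 0.000
      vertex 0.000 0.000 0.000
    endloop
  endfacet
  facet normal 0.0000 0.0000 1.0000
    outer loop
      vertex 0.000 0.000 14.000
      vertex 17.000 0.000 14.000
      vertex 17.000 7.000 14.000
    endloop
  endfacet
  facet normal 0.0000 0.0000 1.0000
    outer loop
      vertex 0.000 0.000 14.000
      vertex 17.000 7.000 14.000
      vertex 6.000 7.000 14.000
    endloop
  endfacet
  facet normal 0.0000 0.0000 1.0000
    outer loop
      vertex 0.000 0.000 14.000
      vertex 6.000 7.000 14.000
      vertex 6.000 23.000 14.000
    endloop
  endfacet
  facet normal 0.0000 0.0000 1.0000
    outer loop
      vertex 0.000 0.000 14.000
      vertex 6.000 23.000 14.000
      vertex 0.000 23.000 14.000
    endloop
  endfacet
  facet normal 0.0000 -1.0000 0.0000
    outer loop
      vertex 0.000 0.000 0.000
      vertex 17.000 0.000 0.000
      vertex 17.000 0.000 14.000
    endloop
  endfacet
  facet normal 0.0000 -1.0000 0.0000
    outer loop
      vertex 0.000 0.000 0.000
      vertex 17.000 0.000 14.000
      vertex 0.000 0.000 14.000
    endloop
  endfacet
  facet normal 1.0000 0.0000 0.0000
    outer loop
      vertex 17.000 0.000 0.000
      vertex 17.000 7.000 0.000
      vertex 17.000 7.000 14.000
    endloop
  endfacet
  facet normal 1.0000 0.0000 0.0000
    outer loop
      vertex 17.000 0.000 0.000
      vertex 17.000 7.000 14.000
      vertex 17.000 0.000 14.000
    endloop
  endfacet
  facet normal 0.0000 1.0000 0.0000
    outer loop
      vertex 17.000 7.000 0.000
      vertex 6.000 7.000 0.000
      vertex 6.000 7.000 14.000
    endloop
  endfacet
  facet normal 0.0000 1.0000 0.0000
    outer loop
      vertex 17.000 7.000 0.000
      vertex 6.000 7.000 14.000
      vertex 17.000 7.000 14.000
    endloop
  endfacet
  facet normal 1.0000 0.0000 0.0000
    outer loop
      vertex 6.000 7.000 0.000
      vertex 6.000 23.000 0.000
      vertex 6.000 23.000 14.000
    endloop
  endfacet
  facet normal 1.0000 0.0000 0.0000
    outer loop
      vertex 6.000 7.000 0.000
      vertex 6.000 23.000 14.000
      vertex 6.000 7.000 14.000
    endloop
  endfacet
  facet normal 0.0000 1.0000 0.0000
    outer loop
      vertex 6.000 23.000 0.000
      vertex 0.000 23.000 0.000
      vertex 0.000 23.000 14.000
    endloop
  endfacet
  facet normal 0.0000 1.0000 0.0000
    outer loop
      vertex 6.000 23.000 0.000
      vertex 0.000 23.000 14.000
      vertex 6.000 23.000 14.000
    endloop
  endfacet
  facet normal -1.0000 0.0000 0.0000
    outer loop
      vertex 0.000 23.000 0.000
      vertex 0.000 0.000 0.000
      vertex 0.000 0.000 14.000
    endloop
  endfacet
  facet normal -1.0000 0.0000 0.0000
    outer loop
      vertex 0.000 23.000 0.000
      vertex 0.000 0.000 14.000
      vertex 0.000 23.000 14.000
    endloop
  endfacet
endsolid part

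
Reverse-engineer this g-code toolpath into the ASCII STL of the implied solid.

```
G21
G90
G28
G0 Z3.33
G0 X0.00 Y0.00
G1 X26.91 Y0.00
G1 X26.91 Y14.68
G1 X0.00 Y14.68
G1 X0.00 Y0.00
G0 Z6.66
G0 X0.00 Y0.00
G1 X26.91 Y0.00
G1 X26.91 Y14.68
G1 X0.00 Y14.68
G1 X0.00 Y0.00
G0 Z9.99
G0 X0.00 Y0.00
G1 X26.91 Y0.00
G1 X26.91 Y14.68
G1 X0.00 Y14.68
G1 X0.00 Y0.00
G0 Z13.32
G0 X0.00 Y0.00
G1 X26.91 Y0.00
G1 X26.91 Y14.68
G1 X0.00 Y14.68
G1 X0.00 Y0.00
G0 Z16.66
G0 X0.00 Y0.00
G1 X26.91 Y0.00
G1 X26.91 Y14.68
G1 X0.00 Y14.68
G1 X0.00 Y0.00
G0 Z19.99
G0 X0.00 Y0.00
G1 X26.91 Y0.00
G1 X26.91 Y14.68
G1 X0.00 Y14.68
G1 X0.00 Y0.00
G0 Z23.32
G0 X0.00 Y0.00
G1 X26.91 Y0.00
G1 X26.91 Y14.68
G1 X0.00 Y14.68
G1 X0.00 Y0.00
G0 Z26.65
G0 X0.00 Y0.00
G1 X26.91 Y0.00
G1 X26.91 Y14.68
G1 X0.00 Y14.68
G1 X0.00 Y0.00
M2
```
solid part
  facet normal 0.0000 0.0000 -1.0000
    outer loop
      vertex 26.91 14.68 0.00
      vertex 26.91 0.00 0.00
      vertex 0.00 0.00 0.00
    endloop
  endfacet
  facet normal 0.0000 0.0000 -1.0000
    outer loop
      vertex 0.00 14.68 0.00
      vertex 26.91 14.68 0.00
      vertex 0.00 0.00 0.00
    endloop
  endfacet
  facet normal 0.0000 0.0000 1.0000
    outer loop
      vertex 0.00 0.00 26.65
      vertex 26.91 0.00 26.65
      vertex 26.91 14.68 26.65
    endloop
  endfacet
  facet normal 0.0000 0.0000 1.0000
    outer loop
      vertex 0.00 0.00 26.65
      vertex 26.91 14.68 26.65
      vertex 0.00 14.68 26.65
    endloop
  endfacet
  facet normal 0.0000 -1.0000 0.0000
    outer loop
      vertex 0.00 0.00 0.00
      vertex 26.91 0.00 0.00
      vertex 26.91 0.00 26.65
    endloop
  endfacet
  facet normal 0.0000 -1.0000 0.0000
    outer loop
      vertex 0.00 0.00 0.00
      vertex 26.91 0.00 26.65
      vertex 0.00 0.00 26.65
    endloop
  endfacet
  facet normal 0.0000 1.0000 0.0000
    outer loop
      vertex 26.91 14.68 26.65
      vertex 26.91 14.68 0.00
      vertex 0.00 14.68 0.00
    endloop
  endfacet
  facet normal 0.0000 1.0000 0.0000
    outer loop
      vertex 0.00 14.68 26.65
      vertex 26.91 14.68 26.65
      vertex 0.00 14.68 0.00
    endloop
  endfacet
  facet normal -1.0000 0.0000 0.0000
    outer loop
      vertex 0.00 14.68 26.65
      vertex 0.00 14.68 0.00
      vertex 0.00 0.00 0.00
    endloop
  endfacet
  facet normal -1.0000 0.0000 0.0000
    outer loop
      vertex 0.00 0.00 26.65
      vertex 0.00 14.68 26.65
      vertex 0.00 0.00 0.00
    endloop
  endfacet
  facet normal 1.0000 0.0000 0.0000
    outer loop
      vertex 26.91 0.00 0.00
      vertex 26.91 14.68 0.00
      vertex 26.91 14.68 26.65
    endloop
  endfacet
  facet normal 1.0000 0.0000 0.0000
    outer loop
      vertex 26.91 0.00 0.00
      vertex 26.91 14.68 26.65
      vertex 26.91 0.00 26.65
    endloop
  endfacet
endsolid part

The G0 Z moves step by Δz≈3.33 mm. Every layer's G1 loop is the same polygon, so the solid is a straight extrusion of it from z=0 to z≈26.6. Closing with flat bottom and top caps and triangulating gives 12 facets — a rectangular box, roughly 26.9 × 14.7 mm footprint and 26.6 mm tall.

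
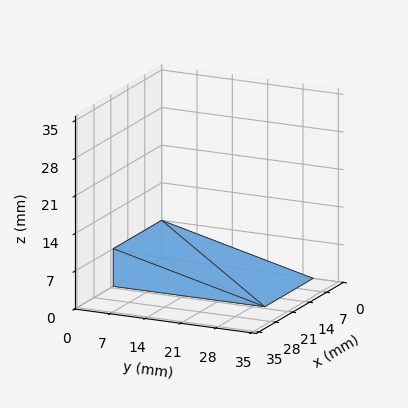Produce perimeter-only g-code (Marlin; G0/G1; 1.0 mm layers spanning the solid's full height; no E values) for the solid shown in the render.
Reading the render: the shape is a wedge (ramp): 20 × 30 mm base, rising to 7 mm along the y=0 edge and sloping linearly to z=0 at y=30 (dimensions read to the nearest mm from the axis ticks). For the g-code, the solid's height is divided into equal slices at the stated Δz and each level perimeter traced with G1 moves after a G0 lift.

; perimeter-only toolpath
G21 ; units = mm
G90 ; absolute positioning
G28 ; home
; layer 1
G0 Z1.0
G0 X0.0 Y0.0
G1 X20.0 Y0.0
G1 X20.0 Y25.7
G1 X0.0 Y25.7
G1 X0.0 Y0.0
; layer 2
G0 Z2.0
G0 X0.0 Y0.0
G1 X20.0 Y0.0
G1 X20.0 Y21.4
G1 X0.0 Y21.4
G1 X0.0 Y0.0
; layer 3
G0 Z3.0
G0 X0.0 Y0.0
G1 X20.0 Y0.0
G1 X20.0 Y17.1
G1 X0.0 Y17.1
G1 X0.0 Y0.0
; layer 4
G0 Z4.0
G0 X0.0 Y0.0
G1 X20.0 Y0.0
G1 X20.0 Y12.9
G1 X0.0 Y12.9
G1 X0.0 Y0.0
; layer 5
G0 Z5.0
G0 X0.0 Y0.0
G1 X20.0 Y0.0
G1 X20.0 Y8.6
G1 X0.0 Y8.6
G1 X0.0 Y0.0
; layer 6
G0 Z6.0
G0 X0.0 Y0.0
G1 X20.0 Y0.0
G1 X20.0 Y4.3
G1 X0.0 Y4.3
G1 X0.0 Y0.0
M2 ; end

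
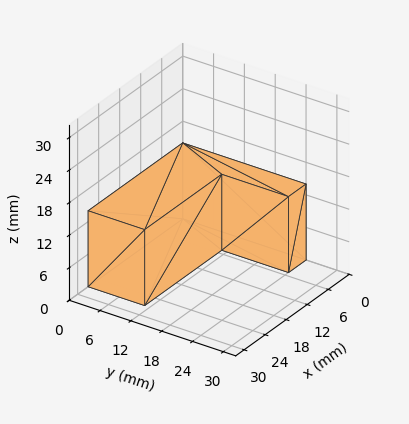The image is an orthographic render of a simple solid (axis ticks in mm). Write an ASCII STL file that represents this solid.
Reading the render: the shape is an L-shaped prism: outer 27 × 24 mm, arm thicknesses ≈ 11 mm (horizontal) and 5 mm (vertical), extruded 14 mm in z (dimensions read to the nearest mm from the axis ticks). For the STL, each face is triangulated and given an outward normal.

solid part
  facet normal 0.0000 0.0000 -1.0000
    outer loop
      vertex 27.000 11.000 0.000
      vertex 27.000 0.000 0.000
      vertex 0.000 0.000 0.000
    endloop
  endfacet
  facet normal 0.0000 0.0000 -1.0000
    outer loop
      vertex 5.000 11.000 0.000
      vertex 27.000 11.000 0.000
      vertex 0.000 0.000 0.000
    endloop
  endfacet
  facet normal 0.0000 0.0000 -1.0000
    outer loop
      vertex 5.000 24.000 0.000
      vertex 5.000 11.000 0.000
      vertex 0.000 0.000 0.000
    endloop
  endfacet
  facet normal 0.0000 0.0000 -1.0000
    outer loop
      vertex 0.000 24.000 0.000
      vertex 5.000 24.000 0.000
      vertex 0.000 0.000 0.000
    endloop
  endfacet
  facet normal 0.0000 0.0000 1.0000
    outer loop
      vertex 0.000 0.000 14.000
      vertex 27.000 0.000 14.000
      vertex 27.000 11.000 14.000
    endloop
  endfacet
  facet normal 0.0000 0.0000 1.0000
    outer loop
      vertex 0.000 0.000 14.000
      vertex 27.000 11.000 14.000
      vertex 5.000 11.000 14.000
    endloop
  endfacet
  facet normal 0.0000 0.0000 1.0000
    outer loop
      vertex 0.000 0.000 14.000
      vertex 5.000 11.000 14.000
      vertex 5.000 24.000 14.000
    endloop
  endfacet
  facet normal 0.0000 0.0000 1.0000
    outer loop
      vertex 0.000 0.000 14.000
      vertex 5.000 24.000 14.000
      vertex 0.000 24.000 14.000
    endloop
  endfacet
  facet normal 0.0000 -1.0000 0.0000
    outer loop
      vertex 0.000 0.000 0.000
      vertex 27.000 0.000 0.000
      vertex 27.000 0.000 14.000
    endloop
  endfacet
  facet normal 0.0000 -1.0000 0.0000
    outer loop
      vertex 0.000 0.000 0.000
      vertex 27.000 0.000 14.000
      vertex 0.000 0.000 14.000
    endloop
  endfacet
  facet normal 1.0000 0.0000 0.0000
    outer loop
      vertex 27.000 0.000 0.000
      vertex 27.000 11.000 0.000
      vertex 27.000 11.000 14.000
    endloop
  endfacet
  facet normal 1.0000 0.0000 0.0000
    outer loop
      vertex 27.000 0.000 0.000
      vertex 27.000 11.000 14.000
      vertex 27.000 0.000 14.000
    endloop
  endfacet
  facet normal 0.0000 1.0000 0.0000
    outer loop
      vertex 27.000 11.000 0.000
      vertex 5.000 11.000 0.000
      vertex 5.000 11.000 14.000
    endloop
  endfacet
  facet normal 0.0000 1.0000 0.0000
    outer loop
      vertex 27.000 11.000 0.000
      vertex 5.000 11.000 14.000
      vertex 27.000 11.000 14.000
    endloop
  endfacet
  facet normal 1.0000 0.0000 0.0000
    outer loop
      vertex 5.000 11.000 0.000
      vertex 5.000 24.000 0.000
      vertex 5.000 24.000 14.000
    endloop
  endfacet
  facet normal 1.0000 0.0000 0.0000
    outer loop
      vertex 5.000 11.000 0.000
      vertex 5.000 24.000 14.000
      vertex 5.000 11.000 14.000
    endloop
  endfacet
  facet normal 0.0000 1.0000 0.0000
    outer loop
      vertex 5.000 24.000 0.000
      vertex 0.000 24.000 0.000
      vertex 0.000 24.000 14.000
    endloop
  endfacet
  facet normal 0.0000 1.0000 0.0000
    outer loop
      vertex 5.000 24.000 0.000
      vertex 0.000 24.000 14.000
      vertex 5.000 24.000 14.000
    endloop
  endfacet
  facet normal -1.0000 0.0000 0.0000
    outer loop
      vertex 0.000 24.000 0.000
      vertex 0.000 0.000 0.000
      vertex 0.000 0.000 14.000
    endloop
  endfacet
  facet normal -1.0000 0.0000 0.0000
    outer loop
      vertex 0.000 24.000 0.000
      vertex 0.000 0.000 14.000
      vertex 0.000 24.000 14.000
    endloop
  endfacet
endsolid part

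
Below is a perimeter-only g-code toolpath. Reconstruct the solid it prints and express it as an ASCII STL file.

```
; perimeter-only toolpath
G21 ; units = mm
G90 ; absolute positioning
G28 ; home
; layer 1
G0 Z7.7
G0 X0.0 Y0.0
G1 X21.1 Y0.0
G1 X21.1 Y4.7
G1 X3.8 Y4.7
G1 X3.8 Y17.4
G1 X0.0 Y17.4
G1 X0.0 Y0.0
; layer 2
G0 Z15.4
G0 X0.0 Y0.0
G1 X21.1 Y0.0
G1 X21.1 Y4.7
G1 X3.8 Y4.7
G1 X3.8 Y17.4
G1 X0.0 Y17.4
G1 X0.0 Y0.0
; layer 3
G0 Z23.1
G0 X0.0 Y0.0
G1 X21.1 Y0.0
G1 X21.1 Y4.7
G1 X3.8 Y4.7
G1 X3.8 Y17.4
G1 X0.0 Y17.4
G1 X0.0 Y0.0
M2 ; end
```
solid part
  facet normal 0.0000 0.0000 -1.0000
    outer loop
      vertex 21.1 4.7 0.0
      vertex 21.1 0.0 0.0
      vertex 0.0 0.0 0.0
    endloop
  endfacet
  facet normal 0.0000 0.0000 -1.0000
    outer loop
      vertex 3.8 4.7 0.0
      vertex 21.1 4.7 0.0
      vertex 0.0 0.0 0.0
    endloop
  endfacet
  facet normal 0.0000 0.0000 -1.0000
    outer loop
      vertex 3.8 17.4 0.0
      vertex 3.8 4.7 0.0
      vertex 0.0 0.0 0.0
    endloop
  endfacet
  facet normal 0.0000 0.0000 -1.0000
    outer loop
      vertex 0.0 17.4 0.0
      vertex 3.8 17.4 0.0
      vertex 0.0 0.0 0.0
    endloop
  endfacet
  facet normal 0.0000 0.0000 1.0000
    outer loop
      vertex 0.0 0.0 23.1
      vertex 21.1 0.0 23.1
      vertex 21.1 4.7 23.1
    endloop
  endfacet
  facet normal 0.0000 0.0000 1.0000
    outer loop
      vertex 0.0 0.0 23.1
      vertex 21.1 4.7 23.1
      vertex 3.8 4.7 23.1
    endloop
  endfacet
  facet normal 0.0000 0.0000 1.0000
    outer loop
      vertex 0.0 0.0 23.1
      vertex 3.8 4.7 23.1
      vertex 3.8 17.4 23.1
    endloop
  endfacet
  facet normal 0.0000 0.0000 1.0000
    outer loop
      vertex 0.0 0.0 23.1
      vertex 3.8 17.4 23.1
      vertex 0.0 17.4 23.1
    endloop
  endfacet
  facet normal 0.0000 -1.0000 0.0000
    outer loop
      vertex 0.0 0.0 0.0
      vertex 21.1 0.0 0.0
      vertex 21.1 0.0 23.1
    endloop
  endfacet
  facet normal 0.0000 -1.0000 0.0000
    outer loop
      vertex 0.0 0.0 0.0
      vertex 21.1 0.0 23.1
      vertex 0.0 0.0 23.1
    endloop
  endfacet
  facet normal 1.0000 0.0000 0.0000
    outer loop
      vertex 21.1 0.0 0.0
      vertex 21.1 4.7 0.0
      vertex 21.1 4.7 23.1
    endloop
  endfacet
  facet normal 1.0000 0.0000 0.0000
    outer loop
      vertex 21.1 0.0 0.0
      vertex 21.1 4.7 23.1
      vertex 21.1 0.0 23.1
    endloop
  endfacet
  facet normal 0.0000 1.0000 0.0000
    outer loop
      vertex 21.1 4.7 0.0
      vertex 3.8 4.7 0.0
      vertex 3.8 4.7 23.1
    endloop
  endfacet
  facet normal 0.0000 1.0000 0.0000
    outer loop
      vertex 21.1 4.7 0.0
      vertex 3.8 4.7 23.1
      vertex 21.1 4.7 23.1
    endloop
  endfacet
  facet normal 1.0000 0.0000 0.0000
    outer loop
      vertex 3.8 4.7 0.0
      vertex 3.8 17.4 0.0
      vertex 3.8 17.4 23.1
    endloop
  endfacet
  facet normal 1.0000 0.0000 0.0000
    outer loop
      vertex 3.8 4.7 0.0
      vertex 3.8 17.4 23.1
      vertex 3.8 4.7 23.1
    endloop
  endfacet
  facet normal 0.0000 1.0000 0.0000
    outer loop
      vertex 3.8 17.4 0.0
      vertex 0.0 17.4 0.0
      vertex 0.0 17.4 23.1
    endloop
  endfacet
  facet normal 0.0000 1.0000 0.0000
    outer loop
      vertex 3.8 17.4 0.0
      vertex 0.0 17.4 23.1
      vertex 3.8 17.4 23.1
    endloop
  endfacet
  facet normal -1.0000 0.0000 0.0000
    outer loop
      vertex 0.0 17.4 0.0
      vertex 0.0 0.0 0.0
      vertex 0.0 0.0 23.1
    endloop
  endfacet
  facet normal -1.0000 0.0000 0.0000
    outer loop
      vertex 0.0 17.4 0.0
      vertex 0.0 0.0 23.1
      vertex 0.0 17.4 23.1
    endloop
  endfacet
endsolid part

The G0 Z moves step by Δz≈7.7 mm. Every layer's G1 loop is the same polygon, so the solid is a straight extrusion of it from z=0 to z≈23.1. Closing with flat bottom and top caps and triangulating gives 20 facets — an L-shaped prism: outer 21.1 × 17.4 mm, arm thicknesses ≈ 4.7 mm (horizontal) and 3.8 mm (vertical), extruded 23.1 mm in z.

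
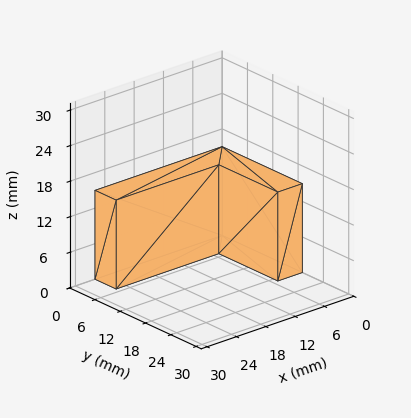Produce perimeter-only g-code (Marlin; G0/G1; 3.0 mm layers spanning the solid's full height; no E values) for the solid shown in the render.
Reading the render: the shape is an L-shaped prism: outer 26 × 19 mm, arm thicknesses ≈ 5 mm (horizontal) and 5 mm (vertical), extruded 15 mm in z (dimensions read to the nearest mm from the axis ticks). For the g-code, the solid's height is divided into equal slices at the stated Δz and each level perimeter traced with G1 moves after a G0 lift.

; perimeter-only toolpath
G21 ; units = mm
G90 ; absolute positioning
G28 ; home
; layer 1
G0 Z3.0
G0 X0.0 Y0.0
G1 X26.0 Y0.0
G1 X26.0 Y5.0
G1 X5.0 Y5.0
G1 X5.0 Y19.0
G1 X0.0 Y19.0
G1 X0.0 Y0.0
; layer 2
G0 Z6.0
G0 X0.0 Y0.0
G1 X26.0 Y0.0
G1 X26.0 Y5.0
G1 X5.0 Y5.0
G1 X5.0 Y19.0
G1 X0.0 Y19.0
G1 X0.0 Y0.0
; layer 3
G0 Z9.0
G0 X0.0 Y0.0
G1 X26.0 Y0.0
G1 X26.0 Y5.0
G1 X5.0 Y5.0
G1 X5.0 Y19.0
G1 X0.0 Y19.0
G1 X0.0 Y0.0
; layer 4
G0 Z12.0
G0 X0.0 Y0.0
G1 X26.0 Y0.0
G1 X26.0 Y5.0
G1 X5.0 Y5.0
G1 X5.0 Y19.0
G1 X0.0 Y19.0
G1 X0.0 Y0.0
; layer 5
G0 Z15.0
G0 X0.0 Y0.0
G1 X26.0 Y0.0
G1 X26.0 Y5.0
G1 X5.0 Y5.0
G1 X5.0 Y19.0
G1 X0.0 Y19.0
G1 X0.0 Y0.0
M2 ; end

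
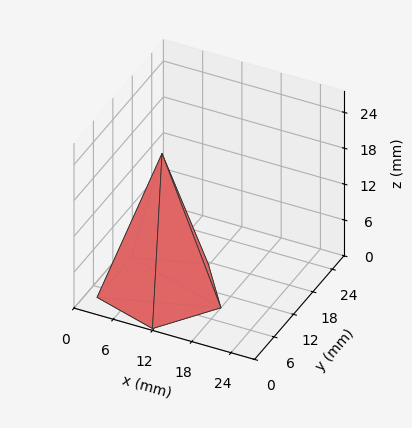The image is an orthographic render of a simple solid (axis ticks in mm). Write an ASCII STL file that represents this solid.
Reading the render: the shape is a regular 5-sided pyramid, base circumscribed radius ≈ 9 mm, apex at z ≈ 23 mm (dimensions read to the nearest mm from the axis ticks). For the STL, each face is triangulated and given an outward normal.

solid part
  facet normal 0.0000 0.0000 -1.0000
    outer loop
      vertex 1.7 14.3 0.0
      vertex 11.8 17.6 0.0
      vertex 18.0 9.0 0.0
    endloop
  endfacet
  facet normal 0.0000 0.0000 -1.0000
    outer loop
      vertex 1.7 3.7 0.0
      vertex 1.7 14.3 0.0
      vertex 18.0 9.0 0.0
    endloop
  endfacet
  facet normal 0.0000 0.0000 -1.0000
    outer loop
      vertex 11.8 0.4 0.0
      vertex 1.7 3.7 0.0
      vertex 18.0 9.0 0.0
    endloop
  endfacet
  facet normal 0.7732 0.5574 0.3025
    outer loop
      vertex 18.0 9.0 0.0
      vertex 11.8 17.6 0.0
      vertex 9.0 9.0 23.0
    endloop
  endfacet
  facet normal -0.2960 0.9060 0.3027
    outer loop
      vertex 11.8 17.6 0.0
      vertex 1.7 14.3 0.0
      vertex 9.0 9.0 23.0
    endloop
  endfacet
  facet normal -0.9531 0.0000 0.3025
    outer loop
      vertex 1.7 14.3 0.0
      vertex 1.7 3.7 0.0
      vertex 9.0 9.0 23.0
    endloop
  endfacet
  facet normal -0.2960 -0.9060 0.3027
    outer loop
      vertex 1.7 3.7 0.0
      vertex 11.8 0.4 0.0
      vertex 9.0 9.0 23.0
    endloop
  endfacet
  facet normal 0.7732 -0.5574 0.3025
    outer loop
      vertex 11.8 0.4 0.0
      vertex 18.0 9.0 0.0
      vertex 9.0 9.0 23.0
    endloop
  endfacet
endsolid part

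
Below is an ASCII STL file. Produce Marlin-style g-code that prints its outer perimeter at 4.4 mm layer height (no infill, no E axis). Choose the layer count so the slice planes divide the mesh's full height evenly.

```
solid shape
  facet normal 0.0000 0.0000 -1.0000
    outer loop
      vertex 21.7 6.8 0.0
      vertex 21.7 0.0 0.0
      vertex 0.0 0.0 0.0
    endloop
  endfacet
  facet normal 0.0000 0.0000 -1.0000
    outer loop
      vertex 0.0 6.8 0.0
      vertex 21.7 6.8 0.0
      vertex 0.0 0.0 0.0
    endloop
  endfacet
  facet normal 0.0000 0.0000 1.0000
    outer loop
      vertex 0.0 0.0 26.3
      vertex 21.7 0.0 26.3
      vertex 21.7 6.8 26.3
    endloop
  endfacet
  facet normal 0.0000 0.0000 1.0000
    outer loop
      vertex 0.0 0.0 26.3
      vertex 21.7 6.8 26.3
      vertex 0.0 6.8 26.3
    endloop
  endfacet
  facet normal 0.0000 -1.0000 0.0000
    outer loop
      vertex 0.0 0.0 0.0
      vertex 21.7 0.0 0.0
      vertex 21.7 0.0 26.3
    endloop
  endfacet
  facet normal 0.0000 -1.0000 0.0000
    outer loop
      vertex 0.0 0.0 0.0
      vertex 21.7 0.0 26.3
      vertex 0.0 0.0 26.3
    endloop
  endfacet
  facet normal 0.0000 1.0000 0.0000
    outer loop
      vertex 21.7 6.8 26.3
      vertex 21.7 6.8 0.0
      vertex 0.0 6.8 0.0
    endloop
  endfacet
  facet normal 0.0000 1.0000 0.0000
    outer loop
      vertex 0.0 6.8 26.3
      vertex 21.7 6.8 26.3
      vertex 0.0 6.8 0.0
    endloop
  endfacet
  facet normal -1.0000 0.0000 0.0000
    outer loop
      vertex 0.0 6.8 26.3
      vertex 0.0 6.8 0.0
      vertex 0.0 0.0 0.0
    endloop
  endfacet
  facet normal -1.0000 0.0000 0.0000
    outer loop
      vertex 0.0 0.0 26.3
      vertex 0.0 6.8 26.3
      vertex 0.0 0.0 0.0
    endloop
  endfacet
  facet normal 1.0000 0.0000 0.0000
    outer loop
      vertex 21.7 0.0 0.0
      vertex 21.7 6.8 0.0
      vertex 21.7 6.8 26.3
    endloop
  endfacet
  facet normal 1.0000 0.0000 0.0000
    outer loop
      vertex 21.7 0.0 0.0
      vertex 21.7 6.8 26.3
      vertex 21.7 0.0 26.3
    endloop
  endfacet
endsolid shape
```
; perimeter-only toolpath
G21 ; units = mm
G90 ; absolute positioning
G28 ; home
; layer 1
G0 Z4.4
G0 X0.0 Y0.0
G1 X21.7 Y0.0
G1 X21.7 Y6.8
G1 X0.0 Y6.8
G1 X0.0 Y0.0
; layer 2
G0 Z8.8
G0 X0.0 Y0.0
G1 X21.7 Y0.0
G1 X21.7 Y6.8
G1 X0.0 Y6.8
G1 X0.0 Y0.0
; layer 3
G0 Z13.2
G0 X0.0 Y0.0
G1 X21.7 Y0.0
G1 X21.7 Y6.8
G1 X0.0 Y6.8
G1 X0.0 Y0.0
; layer 4
G0 Z17.5
G0 X0.0 Y0.0
G1 X21.7 Y0.0
G1 X21.7 Y6.8
G1 X0.0 Y6.8
G1 X0.0 Y0.0
; layer 5
G0 Z21.9
G0 X0.0 Y0.0
G1 X21.7 Y0.0
G1 X21.7 Y6.8
G1 X0.0 Y6.8
G1 X0.0 Y0.0
; layer 6
G0 Z26.3
G0 X0.0 Y0.0
G1 X21.7 Y0.0
G1 X21.7 Y6.8
G1 X0.0 Y6.8
G1 X0.0 Y0.0
M2 ; end

The solid is a rectangular box, roughly 21.7 × 6.8 mm footprint and 26.3 mm tall. Slicing at Δz = 4.4 mm — 6 equal slices spanning the solid's height, so layer i sits at z = i·h/6 — gives 6 non-empty perimeters. Each is a 4-segment closed polygon; G0 lifts to the layer z and rapids to the start vertex, then G1 traces the edges.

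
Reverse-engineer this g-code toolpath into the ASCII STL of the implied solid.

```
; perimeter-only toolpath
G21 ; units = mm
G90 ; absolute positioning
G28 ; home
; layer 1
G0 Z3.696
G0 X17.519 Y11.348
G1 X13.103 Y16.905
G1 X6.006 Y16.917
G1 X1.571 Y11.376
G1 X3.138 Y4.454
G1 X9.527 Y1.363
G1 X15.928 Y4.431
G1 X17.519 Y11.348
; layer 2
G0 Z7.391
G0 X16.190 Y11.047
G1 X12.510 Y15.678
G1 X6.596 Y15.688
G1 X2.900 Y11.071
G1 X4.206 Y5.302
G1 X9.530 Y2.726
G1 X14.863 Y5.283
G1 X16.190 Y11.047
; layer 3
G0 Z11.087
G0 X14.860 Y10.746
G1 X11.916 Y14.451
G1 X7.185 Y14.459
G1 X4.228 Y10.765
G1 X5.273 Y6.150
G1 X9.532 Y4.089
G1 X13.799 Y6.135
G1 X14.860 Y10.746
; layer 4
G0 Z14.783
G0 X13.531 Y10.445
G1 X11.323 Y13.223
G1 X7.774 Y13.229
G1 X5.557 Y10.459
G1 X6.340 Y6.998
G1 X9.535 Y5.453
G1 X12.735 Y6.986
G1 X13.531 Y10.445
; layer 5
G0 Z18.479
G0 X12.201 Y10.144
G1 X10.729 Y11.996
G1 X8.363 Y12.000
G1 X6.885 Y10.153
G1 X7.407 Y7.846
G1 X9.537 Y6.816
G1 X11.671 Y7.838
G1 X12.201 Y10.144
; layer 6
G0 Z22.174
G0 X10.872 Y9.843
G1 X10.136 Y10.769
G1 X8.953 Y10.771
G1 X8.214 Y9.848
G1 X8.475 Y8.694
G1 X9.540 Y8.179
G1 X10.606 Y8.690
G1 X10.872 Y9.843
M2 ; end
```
solid part
  facet normal 0.0000 0.0000 -1.0000
    outer loop
      vertex 5.417 18.146 0.000
      vertex 13.697 18.132 0.000
      vertex 18.849 11.649 0.000
    endloop
  endfacet
  facet normal 0.0000 0.0000 -1.0000
    outer loop
      vertex 0.243 11.682 0.000
      vertex 5.417 18.146 0.000
      vertex 18.849 11.649 0.000
    endloop
  endfacet
  facet normal 0.0000 0.0000 -1.0000
    outer loop
      vertex 2.071 3.606 0.000
      vertex 0.243 11.682 0.000
      vertex 18.849 11.649 0.000
    endloop
  endfacet
  facet normal 0.0000 0.0000 -1.0000
    outer loop
      vertex 9.525 0.000 0.000
      vertex 2.071 3.606 0.000
      vertex 18.849 11.649 0.000
    endloop
  endfacet
  facet normal 0.0000 0.0000 -1.0000
    outer loop
      vertex 16.992 3.579 0.000
      vertex 9.525 0.000 0.000
      vertex 18.849 11.649 0.000
    endloop
  endfacet
  facet normal 0.7429 0.5904 0.3154
    outer loop
      vertex 18.849 11.649 0.000
      vertex 13.697 18.132 0.000
      vertex 9.542 9.542 25.870
    endloop
  endfacet
  facet normal 0.0016 0.9490 0.3154
    outer loop
      vertex 13.697 18.132 0.000
      vertex 5.417 18.146 0.000
      vertex 9.542 9.542 25.870
    endloop
  endfacet
  facet normal -0.7409 0.5930 0.3154
    outer loop
      vertex 5.417 18.146 0.000
      vertex 0.243 11.682 0.000
      vertex 9.542 9.542 25.870
    endloop
  endfacet
  facet normal -0.9256 -0.2095 0.3154
    outer loop
      vertex 0.243 11.682 0.000
      vertex 2.071 3.606 0.000
      vertex 9.542 9.542 25.870
    endloop
  endfacet
  facet normal -0.4133 -0.8543 0.3154
    outer loop
      vertex 2.071 3.606 0.000
      vertex 9.525 0.000 0.000
      vertex 9.542 9.542 25.870
    endloop
  endfacet
  facet normal 0.4102 -0.8557 0.3154
    outer loop
      vertex 9.525 0.000 0.000
      vertex 16.992 3.579 0.000
      vertex 9.542 9.542 25.870
    endloop
  endfacet
  facet normal 0.9248 -0.2128 0.3154
    outer loop
      vertex 16.992 3.579 0.000
      vertex 18.849 11.649 0.000
      vertex 9.542 9.542 25.870
    endloop
  endfacet
endsolid part

The G0 Z moves step by Δz≈3.696 mm. The G1 loops shrink linearly with z, so the solid tapers from its base footprint up to z≈25.9. Closing with a flat bottom cap and the tapered top and triangulating gives 12 facets — a regular 7-sided pyramid, base circumscribed radius ≈ 9.54 mm, apex at z ≈ 25.9 mm.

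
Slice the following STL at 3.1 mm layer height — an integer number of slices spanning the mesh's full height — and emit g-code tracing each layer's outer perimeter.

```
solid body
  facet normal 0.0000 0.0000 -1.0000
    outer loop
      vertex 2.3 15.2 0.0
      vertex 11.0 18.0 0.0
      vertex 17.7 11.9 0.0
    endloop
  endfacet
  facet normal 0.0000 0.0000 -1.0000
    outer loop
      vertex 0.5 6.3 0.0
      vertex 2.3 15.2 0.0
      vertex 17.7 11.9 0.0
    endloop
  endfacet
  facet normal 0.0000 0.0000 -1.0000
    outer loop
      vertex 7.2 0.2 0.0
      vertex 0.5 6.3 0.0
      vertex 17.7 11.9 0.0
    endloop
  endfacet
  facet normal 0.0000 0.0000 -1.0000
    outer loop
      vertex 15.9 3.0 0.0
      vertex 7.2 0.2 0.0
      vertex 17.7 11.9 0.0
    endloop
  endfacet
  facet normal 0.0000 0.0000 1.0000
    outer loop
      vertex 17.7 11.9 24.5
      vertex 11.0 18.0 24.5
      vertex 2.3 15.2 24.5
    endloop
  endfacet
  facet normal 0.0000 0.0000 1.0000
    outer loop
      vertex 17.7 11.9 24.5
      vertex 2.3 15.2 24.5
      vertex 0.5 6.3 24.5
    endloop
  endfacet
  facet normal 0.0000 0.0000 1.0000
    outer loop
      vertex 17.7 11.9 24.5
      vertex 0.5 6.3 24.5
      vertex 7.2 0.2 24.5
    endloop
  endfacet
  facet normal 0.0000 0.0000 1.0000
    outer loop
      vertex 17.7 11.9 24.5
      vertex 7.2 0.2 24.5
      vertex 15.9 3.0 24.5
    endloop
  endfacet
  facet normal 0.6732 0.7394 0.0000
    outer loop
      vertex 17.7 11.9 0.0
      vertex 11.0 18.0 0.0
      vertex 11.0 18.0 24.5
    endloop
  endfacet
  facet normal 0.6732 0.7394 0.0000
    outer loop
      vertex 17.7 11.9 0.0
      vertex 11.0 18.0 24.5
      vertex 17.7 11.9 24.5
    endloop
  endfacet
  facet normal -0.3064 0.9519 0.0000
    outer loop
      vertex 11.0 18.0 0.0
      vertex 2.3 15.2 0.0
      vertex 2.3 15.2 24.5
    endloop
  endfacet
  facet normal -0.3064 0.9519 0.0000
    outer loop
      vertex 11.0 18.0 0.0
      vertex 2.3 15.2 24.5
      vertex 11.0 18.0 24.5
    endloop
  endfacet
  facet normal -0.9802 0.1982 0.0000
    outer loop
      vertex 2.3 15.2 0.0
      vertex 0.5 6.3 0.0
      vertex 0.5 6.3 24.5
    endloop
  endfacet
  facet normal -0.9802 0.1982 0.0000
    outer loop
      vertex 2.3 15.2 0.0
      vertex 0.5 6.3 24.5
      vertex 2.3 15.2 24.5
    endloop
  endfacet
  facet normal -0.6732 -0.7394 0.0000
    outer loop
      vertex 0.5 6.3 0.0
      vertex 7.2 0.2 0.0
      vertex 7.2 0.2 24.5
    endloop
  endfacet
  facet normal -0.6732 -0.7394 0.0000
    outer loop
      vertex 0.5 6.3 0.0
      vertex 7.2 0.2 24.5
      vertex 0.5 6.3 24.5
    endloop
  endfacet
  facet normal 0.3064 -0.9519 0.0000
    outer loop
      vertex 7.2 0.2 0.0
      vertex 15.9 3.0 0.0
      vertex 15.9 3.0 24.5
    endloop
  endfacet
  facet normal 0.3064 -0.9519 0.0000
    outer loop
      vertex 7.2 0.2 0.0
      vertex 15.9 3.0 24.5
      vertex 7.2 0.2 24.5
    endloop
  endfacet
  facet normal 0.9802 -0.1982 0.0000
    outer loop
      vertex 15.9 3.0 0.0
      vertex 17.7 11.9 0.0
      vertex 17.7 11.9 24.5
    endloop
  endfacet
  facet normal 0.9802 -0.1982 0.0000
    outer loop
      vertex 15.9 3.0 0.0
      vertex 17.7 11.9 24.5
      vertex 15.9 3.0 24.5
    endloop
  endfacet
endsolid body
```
; perimeter-only toolpath
G21 ; units = mm
G90 ; absolute positioning
G28 ; home
; layer 1
G0 Z3.1
G0 X17.7 Y11.9
G1 X11.0 Y18.0
G1 X2.3 Y15.2
G1 X0.5 Y6.3
G1 X7.2 Y0.2
G1 X15.9 Y3.0
G1 X17.7 Y11.9
; layer 2
G0 Z6.1
G0 X17.7 Y11.9
G1 X11.0 Y18.0
G1 X2.3 Y15.2
G1 X0.5 Y6.3
G1 X7.2 Y0.2
G1 X15.9 Y3.0
G1 X17.7 Y11.9
; layer 3
G0 Z9.2
G0 X17.7 Y11.9
G1 X11.0 Y18.0
G1 X2.3 Y15.2
G1 X0.5 Y6.3
G1 X7.2 Y0.2
G1 X15.9 Y3.0
G1 X17.7 Y11.9
; layer 4
G0 Z12.2
G0 X17.7 Y11.9
G1 X11.0 Y18.0
G1 X2.3 Y15.2
G1 X0.5 Y6.3
G1 X7.2 Y0.2
G1 X15.9 Y3.0
G1 X17.7 Y11.9
; layer 5
G0 Z15.3
G0 X17.7 Y11.9
G1 X11.0 Y18.0
G1 X2.3 Y15.2
G1 X0.5 Y6.3
G1 X7.2 Y0.2
G1 X15.9 Y3.0
G1 X17.7 Y11.9
; layer 6
G0 Z18.4
G0 X17.7 Y11.9
G1 X11.0 Y18.0
G1 X2.3 Y15.2
G1 X0.5 Y6.3
G1 X7.2 Y0.2
G1 X15.9 Y3.0
G1 X17.7 Y11.9
; layer 7
G0 Z21.4
G0 X17.7 Y11.9
G1 X11.0 Y18.0
G1 X2.3 Y15.2
G1 X0.5 Y6.3
G1 X7.2 Y0.2
G1 X15.9 Y3.0
G1 X17.7 Y11.9
; layer 8
G0 Z24.5
G0 X17.7 Y11.9
G1 X11.0 Y18.0
G1 X2.3 Y15.2
G1 X0.5 Y6.3
G1 X7.2 Y0.2
G1 X15.9 Y3.0
G1 X17.7 Y11.9
M2 ; end

The solid is a regular 6-sided prism (a cylinder approximated with 6 flat sides), circumscribed radius ≈ 9.1 mm, height ≈ 24.5 mm. Slicing at Δz = 3.1 mm — 8 equal slices spanning the solid's height, so layer i sits at z = i·h/8 — gives 8 non-empty perimeters. Each is a 6-segment closed polygon; G0 lifts to the layer z and rapids to the start vertex, then G1 traces the edges.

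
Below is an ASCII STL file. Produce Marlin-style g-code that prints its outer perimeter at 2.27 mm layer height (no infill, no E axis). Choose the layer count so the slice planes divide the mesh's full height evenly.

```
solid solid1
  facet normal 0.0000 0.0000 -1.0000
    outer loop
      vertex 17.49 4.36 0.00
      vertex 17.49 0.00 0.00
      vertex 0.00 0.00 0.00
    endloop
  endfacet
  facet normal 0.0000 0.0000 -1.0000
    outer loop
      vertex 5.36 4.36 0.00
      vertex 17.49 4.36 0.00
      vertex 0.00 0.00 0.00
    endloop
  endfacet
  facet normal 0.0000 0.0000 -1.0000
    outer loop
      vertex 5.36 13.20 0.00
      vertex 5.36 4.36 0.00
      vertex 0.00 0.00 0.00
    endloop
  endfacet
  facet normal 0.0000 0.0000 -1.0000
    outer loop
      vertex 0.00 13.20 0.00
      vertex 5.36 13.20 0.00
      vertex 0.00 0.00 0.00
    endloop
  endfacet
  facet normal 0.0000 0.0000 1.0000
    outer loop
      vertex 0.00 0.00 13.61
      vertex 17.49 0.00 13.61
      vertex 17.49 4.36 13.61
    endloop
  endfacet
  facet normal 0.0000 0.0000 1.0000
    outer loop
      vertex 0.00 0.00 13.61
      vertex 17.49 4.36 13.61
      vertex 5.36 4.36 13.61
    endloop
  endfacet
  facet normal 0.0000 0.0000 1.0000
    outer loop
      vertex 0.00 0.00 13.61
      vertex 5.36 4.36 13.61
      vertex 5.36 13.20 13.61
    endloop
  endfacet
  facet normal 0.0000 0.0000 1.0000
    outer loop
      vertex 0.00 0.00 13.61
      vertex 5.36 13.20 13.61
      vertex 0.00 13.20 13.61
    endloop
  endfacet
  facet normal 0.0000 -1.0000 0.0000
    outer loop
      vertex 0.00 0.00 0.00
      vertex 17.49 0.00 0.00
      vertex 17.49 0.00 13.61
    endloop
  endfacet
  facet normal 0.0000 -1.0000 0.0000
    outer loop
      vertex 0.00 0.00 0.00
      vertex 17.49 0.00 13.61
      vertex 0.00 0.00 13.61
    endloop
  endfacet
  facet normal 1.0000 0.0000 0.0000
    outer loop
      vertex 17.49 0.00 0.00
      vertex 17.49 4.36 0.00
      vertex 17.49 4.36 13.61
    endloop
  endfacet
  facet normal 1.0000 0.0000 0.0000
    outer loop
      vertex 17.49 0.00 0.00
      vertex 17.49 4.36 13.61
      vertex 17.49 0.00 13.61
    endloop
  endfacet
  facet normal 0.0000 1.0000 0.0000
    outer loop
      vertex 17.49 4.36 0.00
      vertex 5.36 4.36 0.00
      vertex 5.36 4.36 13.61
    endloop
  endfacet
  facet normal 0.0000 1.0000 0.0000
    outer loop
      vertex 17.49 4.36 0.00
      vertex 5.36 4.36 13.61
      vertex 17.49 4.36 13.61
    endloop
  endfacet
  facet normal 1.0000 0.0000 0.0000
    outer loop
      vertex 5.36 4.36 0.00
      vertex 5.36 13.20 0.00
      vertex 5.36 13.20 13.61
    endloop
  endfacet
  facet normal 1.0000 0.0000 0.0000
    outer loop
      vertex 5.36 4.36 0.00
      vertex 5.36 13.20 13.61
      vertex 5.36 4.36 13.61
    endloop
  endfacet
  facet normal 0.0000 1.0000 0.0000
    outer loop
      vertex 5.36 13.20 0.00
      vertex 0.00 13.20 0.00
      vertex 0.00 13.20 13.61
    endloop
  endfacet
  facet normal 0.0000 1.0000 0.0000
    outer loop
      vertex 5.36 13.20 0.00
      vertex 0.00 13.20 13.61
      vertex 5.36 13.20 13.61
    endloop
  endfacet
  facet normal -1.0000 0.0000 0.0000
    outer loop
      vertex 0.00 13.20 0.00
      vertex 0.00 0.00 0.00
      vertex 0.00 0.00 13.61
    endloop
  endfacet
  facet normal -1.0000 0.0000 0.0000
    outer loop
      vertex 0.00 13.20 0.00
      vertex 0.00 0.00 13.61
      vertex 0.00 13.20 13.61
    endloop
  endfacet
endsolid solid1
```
; perimeter-only toolpath
G21 ; units = mm
G90 ; absolute positioning
G28 ; home
; layer 1
G0 Z2.27
G0 X0.00 Y0.00
G1 X17.49 Y0.00
G1 X17.49 Y4.36
G1 X5.36 Y4.36
G1 X5.36 Y13.20
G1 X0.00 Y13.20
G1 X0.00 Y0.00
; layer 2
G0 Z4.54
G0 X0.00 Y0.00
G1 X17.49 Y0.00
G1 X17.49 Y4.36
G1 X5.36 Y4.36
G1 X5.36 Y13.20
G1 X0.00 Y13.20
G1 X0.00 Y0.00
; layer 3
G0 Z6.80
G0 X0.00 Y0.00
G1 X17.49 Y0.00
G1 X17.49 Y4.36
G1 X5.36 Y4.36
G1 X5.36 Y13.20
G1 X0.00 Y13.20
G1 X0.00 Y0.00
; layer 4
G0 Z9.07
G0 X0.00 Y0.00
G1 X17.49 Y0.00
G1 X17.49 Y4.36
G1 X5.36 Y4.36
G1 X5.36 Y13.20
G1 X0.00 Y13.20
G1 X0.00 Y0.00
; layer 5
G0 Z11.34
G0 X0.00 Y0.00
G1 X17.49 Y0.00
G1 X17.49 Y4.36
G1 X5.36 Y4.36
G1 X5.36 Y13.20
G1 X0.00 Y13.20
G1 X0.00 Y0.00
; layer 6
G0 Z13.61
G0 X0.00 Y0.00
G1 X17.49 Y0.00
G1 X17.49 Y4.36
G1 X5.36 Y4.36
G1 X5.36 Y13.20
G1 X0.00 Y13.20
G1 X0.00 Y0.00
M2 ; end

The solid is an L-shaped prism: outer 17.5 × 13.2 mm, arm thicknesses ≈ 4.36 mm (horizontal) and 5.36 mm (vertical), extruded 13.6 mm in z. Slicing at Δz = 2.27 mm — 6 equal slices spanning the solid's height, so layer i sits at z = i·h/6 — gives 6 non-empty perimeters. Each is a 6-segment closed polygon; G0 lifts to the layer z and rapids to the start vertex, then G1 traces the edges.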